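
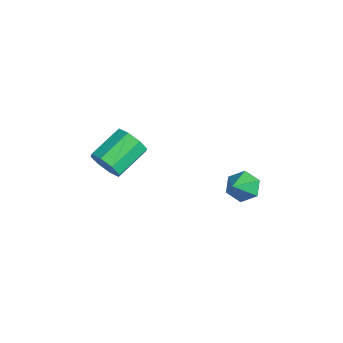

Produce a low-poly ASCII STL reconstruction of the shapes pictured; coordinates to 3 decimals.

solid 
facet normal 0.420 -0.803 -0.423
outer loop
vertex 0.608 -4.029 0.772
vertex -0.187 -4.171 0.253
vertex 0.628 -3.679 0.127
endloop
endfacet
facet normal 0.907 0.357 0.222
outer loop
vertex 0.608 -4.029 0.772
vertex 0.628 -3.679 0.127
vertex -0.218 -2.447 1.606
endloop
endfacet
facet normal 0.907 0.358 0.221
outer loop
vertex -0.218 -2.447 1.606
vertex 0.628 -3.679 0.127
vertex -0.199 -2.097 0.96
endloop
endfacet
facet normal -0.420 0.803 0.423
outer loop
vertex -0.218 -2.447 1.606
vertex -0.199 -2.097 0.96
vertex -1.013 -2.589 1.087
endloop
endfacet
facet normal 0.419 -0.803 -0.423
outer loop
vertex 0.628 -3.679 0.127
vertex -0.187 -4.171 0.253
vertex 0.17 -3.617 -0.445
endloop
endfacet
facet normal 0.660 0.590 -0.465
outer loop
vertex 0.628 -3.679 0.127
vertex 0.17 -3.617 -0.445
vertex -0.199 -2.097 0.96
endloop
endfacet
facet normal 0.660 0.590 -0.465
outer loop
vertex -0.199 -2.097 0.96
vertex 0.17 -3.617 -0.445
vertex -0.657 -2.035 0.388
endloop
endfacet
facet normal -0.419 0.803 0.423
outer loop
vertex -0.199 -2.097 0.96
vertex -0.657 -2.035 0.388
vertex -1.013 -2.589 1.087
endloop
endfacet
facet normal 0.419 -0.803 -0.423
outer loop
vertex 0.17 -3.617 -0.445
vertex -0.187 -4.171 0.253
vertex -0.497 -3.88 -0.607
endloop
endfacet
facet normal 0.026 0.476 -0.879
outer loop
vertex 0.17 -3.617 -0.445
vertex -0.497 -3.88 -0.607
vertex -0.657 -2.035 0.388
endloop
endfacet
facet normal 0.026 0.476 -0.879
outer loop
vertex -0.657 -2.035 0.388
vertex -0.497 -3.88 -0.607
vertex -1.324 -2.298 0.226
endloop
endfacet
facet normal -0.419 0.803 0.423
outer loop
vertex -0.657 -2.035 0.388
vertex -1.324 -2.298 0.226
vertex -1.013 -2.589 1.087
endloop
endfacet
facet normal 0.420 -0.803 -0.423
outer loop
vertex -0.497 -3.88 -0.607
vertex -0.187 -4.171 0.253
vertex -0.982 -4.313 -0.266
endloop
endfacet
facet normal -0.622 0.084 -0.778
outer loop
vertex -0.497 -3.88 -0.607
vertex -0.982 -4.313 -0.266
vertex -1.324 -2.298 0.226
endloop
endfacet
facet normal -0.624 0.084 -0.777
outer loop
vertex -1.324 -2.298 0.226
vertex -0.982 -4.313 -0.266
vertex -1.808 -2.731 0.568
endloop
endfacet
facet normal -0.420 0.803 0.423
outer loop
vertex -1.324 -2.298 0.226
vertex -1.808 -2.731 0.568
vertex -1.013 -2.589 1.087
endloop
endfacet
facet normal 0.420 -0.803 -0.423
outer loop
vertex -0.982 -4.313 -0.266
vertex -0.187 -4.171 0.253
vertex -1.001 -4.663 0.38
endloop
endfacet
facet normal -0.907 -0.358 -0.220
outer loop
vertex -0.982 -4.313 -0.266
vertex -1.001 -4.663 0.38
vertex -1.808 -2.731 0.568
endloop
endfacet
facet normal -0.907 -0.357 -0.222
outer loop
vertex -1.808 -2.731 0.568
vertex -1.001 -4.663 0.38
vertex -1.828 -3.081 1.213
endloop
endfacet
facet normal -0.420 0.803 0.423
outer loop
vertex -1.808 -2.731 0.568
vertex -1.828 -3.081 1.213
vertex -1.013 -2.589 1.087
endloop
endfacet
facet normal 0.419 -0.803 -0.423
outer loop
vertex -1.001 -4.663 0.38
vertex -0.187 -4.171 0.253
vertex -0.543 -4.725 0.952
endloop
endfacet
facet normal -0.660 -0.590 0.465
outer loop
vertex -1.001 -4.663 0.38
vertex -0.543 -4.725 0.952
vertex -1.828 -3.081 1.213
endloop
endfacet
facet normal -0.660 -0.590 0.465
outer loop
vertex -1.828 -3.081 1.213
vertex -0.543 -4.725 0.952
vertex -1.37 -3.143 1.785
endloop
endfacet
facet normal -0.419 0.803 0.423
outer loop
vertex -1.828 -3.081 1.213
vertex -1.37 -3.143 1.785
vertex -1.013 -2.589 1.087
endloop
endfacet
facet normal 0.419 -0.803 -0.423
outer loop
vertex -0.543 -4.725 0.952
vertex -0.187 -4.171 0.253
vertex 0.124 -4.462 1.114
endloop
endfacet
facet normal -0.026 -0.476 0.879
outer loop
vertex -0.543 -4.725 0.952
vertex 0.124 -4.462 1.114
vertex -1.37 -3.143 1.785
endloop
endfacet
facet normal -0.026 -0.476 0.879
outer loop
vertex -1.37 -3.143 1.785
vertex 0.124 -4.462 1.114
vertex -0.703 -2.88 1.947
endloop
endfacet
facet normal -0.419 0.803 0.423
outer loop
vertex -1.37 -3.143 1.785
vertex -0.703 -2.88 1.947
vertex -1.013 -2.589 1.087
endloop
endfacet
facet normal 0.420 -0.803 -0.423
outer loop
vertex 0.124 -4.462 1.114
vertex -0.187 -4.171 0.253
vertex 0.608 -4.029 0.772
endloop
endfacet
facet normal 0.624 -0.083 0.777
outer loop
vertex 0.124 -4.462 1.114
vertex 0.608 -4.029 0.772
vertex -0.703 -2.88 1.947
endloop
endfacet
facet normal 0.623 -0.085 0.778
outer loop
vertex -0.703 -2.88 1.947
vertex 0.608 -4.029 0.772
vertex -0.218 -2.447 1.606
endloop
endfacet
facet normal -0.420 0.803 0.423
outer loop
vertex -0.703 -2.88 1.947
vertex -0.218 -2.447 1.606
vertex -1.013 -2.589 1.087
endloop
endfacet
facet normal -0.598 0.471 -0.648
outer loop
vertex 1.013 2.22 -3.232
vertex 0.488 2.5 -2.544
vertex 1.189 3.011 -2.819
endloop
endfacet
facet normal 0.939 -0.030 -0.342
outer loop
vertex 1.013 2.22 -3.232
vertex 1.189 3.011 -2.819
vertex 1.732 1.52 -1.196
endloop
endfacet
facet normal -0.598 0.471 -0.649
outer loop
vertex 1.189 3.011 -2.819
vertex 0.488 2.5 -2.544
vertex 0.664 3.292 -2.131
endloop
endfacet
facet normal 0.732 0.606 0.311
outer loop
vertex 1.189 3.011 -2.819
vertex 0.664 3.292 -2.131
vertex 1.732 1.52 -1.196
endloop
endfacet
facet normal -0.598 0.471 -0.649
outer loop
vertex 0.664 3.292 -2.131
vertex 0.488 2.5 -2.544
vertex -0.037 2.781 -1.856
endloop
endfacet
facet normal 0.005 0.469 0.883
outer loop
vertex 0.664 3.292 -2.131
vertex -0.037 2.781 -1.856
vertex 1.732 1.52 -1.196
endloop
endfacet
facet normal -0.598 0.471 -0.649
outer loop
vertex -0.037 2.781 -1.856
vertex 0.488 2.5 -2.544
vertex -0.213 1.989 -2.269
endloop
endfacet
facet normal -0.515 -0.303 0.801
outer loop
vertex -0.037 2.781 -1.856
vertex -0.213 1.989 -2.269
vertex 1.732 1.52 -1.196
endloop
endfacet
facet normal -0.598 0.471 -0.648
outer loop
vertex -0.213 1.989 -2.269
vertex 0.488 2.5 -2.544
vertex 0.312 1.709 -2.957
endloop
endfacet
facet normal -0.308 -0.940 0.147
outer loop
vertex -0.213 1.989 -2.269
vertex 0.312 1.709 -2.957
vertex 1.732 1.52 -1.196
endloop
endfacet
facet normal -0.598 0.471 -0.648
outer loop
vertex 0.312 1.709 -2.957
vertex 0.488 2.5 -2.544
vertex 1.013 2.22 -3.232
endloop
endfacet
facet normal 0.419 -0.803 -0.424
outer loop
vertex 0.312 1.709 -2.957
vertex 1.013 2.22 -3.232
vertex 1.732 1.52 -1.196
endloop
endfacet

endsolid


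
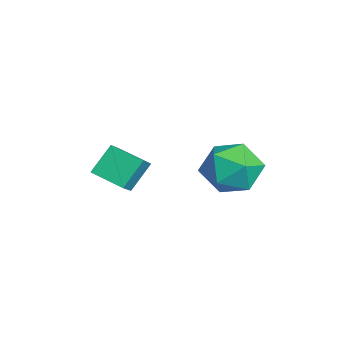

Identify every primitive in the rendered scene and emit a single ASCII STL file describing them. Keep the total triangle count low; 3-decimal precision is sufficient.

solid 
facet normal -0.342 0.813 0.472
outer loop
vertex 0.533 0.263 -0.892
vertex 1.106 0.08 -0.161
vertex 1.408 0.622 -0.876
endloop
endfacet
facet normal -0.365 0.900 -0.237
outer loop
vertex 0.533 0.263 -0.892
vertex 1.408 0.622 -0.876
vertex 1.057 0.268 -1.68
endloop
endfacet
facet normal -0.771 0.381 -0.510
outer loop
vertex 0.533 0.263 -0.892
vertex 1.057 0.268 -1.68
vertex 0.537 -0.492 -1.462
endloop
endfacet
facet normal -0.999 -0.027 0.029
outer loop
vertex 0.533 0.263 -0.892
vertex 0.537 -0.492 -1.462
vertex 0.567 -0.608 -0.524
endloop
endfacet
facet normal -0.734 0.240 0.635
outer loop
vertex 0.533 0.263 -0.892
vertex 0.567 -0.608 -0.524
vertex 1.106 0.08 -0.161
endloop
endfacet
facet normal 0.298 0.819 -0.491
outer loop
vertex 1.057 0.268 -1.68
vertex 1.408 0.622 -0.876
vertex 1.953 0.088 -1.436
endloop
endfacet
facet normal 0.335 0.677 0.655
outer loop
vertex 1.408 0.622 -0.876
vertex 1.106 0.08 -0.161
vertex 1.983 -0.028 -0.498
endloop
endfacet
facet normal -0.301 -0.250 0.920
outer loop
vertex 1.106 0.08 -0.161
vertex 0.567 -0.608 -0.524
vertex 1.463 -0.788 -0.28
endloop
endfacet
facet normal -0.730 -0.681 -0.061
outer loop
vertex 0.567 -0.608 -0.524
vertex 0.537 -0.492 -1.462
vertex 1.112 -1.142 -1.084
endloop
endfacet
facet normal -0.361 -0.021 -0.932
outer loop
vertex 0.537 -0.492 -1.462
vertex 1.057 0.268 -1.68
vertex 1.414 -0.6 -1.799
endloop
endfacet
facet normal 0.999 0.027 -0.029
outer loop
vertex 1.987 -0.783 -1.068
vertex 1.953 0.088 -1.436
vertex 1.983 -0.028 -0.498
endloop
endfacet
facet normal 0.771 -0.381 0.510
outer loop
vertex 1.987 -0.783 -1.068
vertex 1.983 -0.028 -0.498
vertex 1.463 -0.788 -0.28
endloop
endfacet
facet normal 0.365 -0.900 0.237
outer loop
vertex 1.987 -0.783 -1.068
vertex 1.463 -0.788 -0.28
vertex 1.112 -1.142 -1.084
endloop
endfacet
facet normal 0.342 -0.813 -0.472
outer loop
vertex 1.987 -0.783 -1.068
vertex 1.112 -1.142 -1.084
vertex 1.414 -0.6 -1.799
endloop
endfacet
facet normal 0.734 -0.240 -0.635
outer loop
vertex 1.987 -0.783 -1.068
vertex 1.414 -0.6 -1.799
vertex 1.953 0.088 -1.436
endloop
endfacet
facet normal 0.730 0.681 0.061
outer loop
vertex 1.983 -0.028 -0.498
vertex 1.953 0.088 -1.436
vertex 1.408 0.622 -0.876
endloop
endfacet
facet normal 0.361 0.021 0.932
outer loop
vertex 1.463 -0.788 -0.28
vertex 1.983 -0.028 -0.498
vertex 1.106 0.08 -0.161
endloop
endfacet
facet normal -0.298 -0.819 0.491
outer loop
vertex 1.112 -1.142 -1.084
vertex 1.463 -0.788 -0.28
vertex 0.567 -0.608 -0.524
endloop
endfacet
facet normal -0.335 -0.677 -0.655
outer loop
vertex 1.414 -0.6 -1.799
vertex 1.112 -1.142 -1.084
vertex 0.537 -0.492 -1.462
endloop
endfacet
facet normal 0.301 0.250 -0.920
outer loop
vertex 1.953 0.088 -1.436
vertex 1.414 -0.6 -1.799
vertex 1.057 0.268 -1.68
endloop
endfacet
facet normal -0.360 0.571 0.738
outer loop
vertex -0.403 -3.286 -0.791
vertex 0.26 -2.487 -1.086
vertex -0.965 -3.003 -1.284
endloop
endfacet
facet normal -0.613 -0.741 0.273
outer loop
vertex -0.58 -3.613 -2.074
vertex -0.403 -3.286 -0.791
vertex -0.965 -3.003 -1.284
endloop
endfacet
facet normal -0.360 0.571 0.738
outer loop
vertex -0.965 -3.003 -1.284
vertex 0.26 -2.487 -1.086
vertex -0.302 -2.203 -1.58
endloop
endfacet
facet normal -0.703 0.355 -0.616
outer loop
vertex -0.302 -2.203 -1.58
vertex -0.58 -3.613 -2.074
vertex -0.965 -3.003 -1.284
endloop
endfacet
facet normal 0.703 -0.355 0.617
outer loop
vertex -0.403 -3.286 -0.791
vertex 0.645 -3.097 -1.876
vertex 0.26 -2.487 -1.086
endloop
endfacet
facet normal -0.614 -0.740 0.273
outer loop
vertex -0.018 -3.897 -1.58
vertex -0.403 -3.286 -0.791
vertex -0.58 -3.613 -2.074
endloop
endfacet
facet normal 0.703 -0.354 0.617
outer loop
vertex -0.018 -3.897 -1.58
vertex 0.645 -3.097 -1.876
vertex -0.403 -3.286 -0.791
endloop
endfacet
facet normal 0.614 0.741 -0.273
outer loop
vertex 0.26 -2.487 -1.086
vertex 0.645 -3.097 -1.876
vertex -0.302 -2.203 -1.58
endloop
endfacet
facet normal -0.702 0.355 -0.617
outer loop
vertex 0.083 -2.814 -2.369
vertex -0.58 -3.613 -2.074
vertex -0.302 -2.203 -1.58
endloop
endfacet
facet normal 0.613 0.741 -0.274
outer loop
vertex -0.302 -2.203 -1.58
vertex 0.645 -3.097 -1.876
vertex 0.083 -2.814 -2.369
endloop
endfacet
facet normal 0.360 -0.571 -0.738
outer loop
vertex 0.083 -2.814 -2.369
vertex -0.018 -3.897 -1.58
vertex -0.58 -3.613 -2.074
endloop
endfacet
facet normal 0.360 -0.571 -0.738
outer loop
vertex 0.645 -3.097 -1.876
vertex -0.018 -3.897 -1.58
vertex 0.083 -2.814 -2.369
endloop
endfacet

endsolid


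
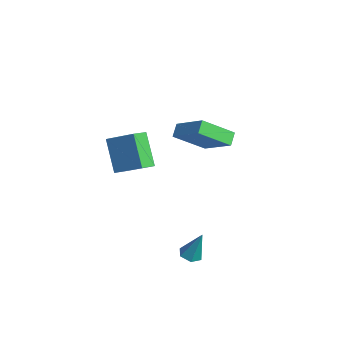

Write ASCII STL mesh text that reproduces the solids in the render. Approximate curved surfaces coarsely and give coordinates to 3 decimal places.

solid 
facet normal -0.247 -0.253 -0.935
outer loop
vertex 3.492 1.545 -3.878
vertex 3.066 1.151 -3.659
vertex 2.913 1.74 -3.778
endloop
endfacet
facet normal 0.316 0.949 -0.023
outer loop
vertex 3.492 1.545 -3.878
vertex 2.913 1.74 -3.778
vertex 3.494 1.589 -2.041
endloop
endfacet
facet normal -0.247 -0.253 -0.935
outer loop
vertex 2.913 1.74 -3.778
vertex 3.066 1.151 -3.659
vertex 2.486 1.347 -3.559
endloop
endfacet
facet normal -0.578 0.773 0.261
outer loop
vertex 2.913 1.74 -3.778
vertex 2.486 1.347 -3.559
vertex 3.494 1.589 -2.041
endloop
endfacet
facet normal -0.247 -0.254 -0.935
outer loop
vertex 2.486 1.347 -3.559
vertex 3.066 1.151 -3.659
vertex 2.64 0.758 -3.44
endloop
endfacet
facet normal -0.821 -0.101 0.561
outer loop
vertex 2.486 1.347 -3.559
vertex 2.64 0.758 -3.44
vertex 3.494 1.589 -2.041
endloop
endfacet
facet normal -0.248 -0.252 -0.935
outer loop
vertex 2.64 0.758 -3.44
vertex 3.066 1.151 -3.659
vertex 3.219 0.563 -3.541
endloop
endfacet
facet normal -0.168 -0.799 0.577
outer loop
vertex 2.64 0.758 -3.44
vertex 3.219 0.563 -3.541
vertex 3.494 1.589 -2.041
endloop
endfacet
facet normal -0.248 -0.252 -0.935
outer loop
vertex 3.219 0.563 -3.541
vertex 3.066 1.151 -3.659
vertex 3.646 0.956 -3.76
endloop
endfacet
facet normal 0.725 -0.624 0.294
outer loop
vertex 3.219 0.563 -3.541
vertex 3.646 0.956 -3.76
vertex 3.494 1.589 -2.041
endloop
endfacet
facet normal -0.248 -0.252 -0.935
outer loop
vertex 3.646 0.956 -3.76
vertex 3.066 1.151 -3.659
vertex 3.492 1.545 -3.878
endloop
endfacet
facet normal 0.968 0.252 -0.007
outer loop
vertex 3.646 0.956 -3.76
vertex 3.492 1.545 -3.878
vertex 3.494 1.589 -2.041
endloop
endfacet
facet normal -0.616 0.477 0.627
outer loop
vertex -0.571 1.765 3.301
vertex 1.073 2.47 4.382
vertex -0.499 3.421 2.112
endloop
endfacet
facet normal -0.786 -0.337 -0.517
outer loop
vertex 0.007 3.03 1.598
vertex -0.571 1.765 3.301
vertex -0.499 3.421 2.112
endloop
endfacet
facet normal -0.616 0.477 0.627
outer loop
vertex -0.499 3.421 2.112
vertex 1.073 2.47 4.382
vertex 1.145 4.126 3.193
endloop
endfacet
facet normal 0.035 0.812 -0.583
outer loop
vertex 1.145 4.126 3.193
vertex 0.007 3.03 1.598
vertex -0.499 3.421 2.112
endloop
endfacet
facet normal -0.035 -0.812 0.583
outer loop
vertex -0.571 1.765 3.301
vertex 1.579 2.079 3.868
vertex 1.073 2.47 4.382
endloop
endfacet
facet normal -0.786 -0.337 -0.517
outer loop
vertex -0.065 1.374 2.787
vertex -0.571 1.765 3.301
vertex 0.007 3.03 1.598
endloop
endfacet
facet normal -0.035 -0.812 0.583
outer loop
vertex -0.065 1.374 2.787
vertex 1.579 2.079 3.868
vertex -0.571 1.765 3.301
endloop
endfacet
facet normal 0.786 0.337 0.517
outer loop
vertex 1.073 2.47 4.382
vertex 1.579 2.079 3.868
vertex 1.145 4.126 3.193
endloop
endfacet
facet normal 0.035 0.812 -0.583
outer loop
vertex 1.651 3.735 2.679
vertex 0.007 3.03 1.598
vertex 1.145 4.126 3.193
endloop
endfacet
facet normal 0.786 0.337 0.517
outer loop
vertex 1.145 4.126 3.193
vertex 1.579 2.079 3.868
vertex 1.651 3.735 2.679
endloop
endfacet
facet normal 0.616 -0.477 -0.627
outer loop
vertex 1.651 3.735 2.679
vertex -0.065 1.374 2.787
vertex 0.007 3.03 1.598
endloop
endfacet
facet normal 0.616 -0.477 -0.627
outer loop
vertex 1.579 2.079 3.868
vertex -0.065 1.374 2.787
vertex 1.651 3.735 2.679
endloop
endfacet
facet normal -0.669 -0.555 -0.495
outer loop
vertex -4.142 -0.733 0.569
vertex -4.58 0.082 0.246
vertex -2.864 -0.732 -1.16
endloop
endfacet
facet normal 0.447 -0.832 0.330
outer loop
vertex -1.6 0.318 -0.226
vertex -4.142 -0.733 0.569
vertex -2.864 -0.732 -1.16
endloop
endfacet
facet normal -0.669 -0.555 -0.495
outer loop
vertex -2.864 -0.732 -1.16
vertex -4.58 0.082 0.246
vertex -3.302 0.083 -1.483
endloop
endfacet
facet normal 0.594 0.000 -0.804
outer loop
vertex -3.302 0.083 -1.483
vertex -1.6 0.318 -0.226
vertex -2.864 -0.732 -1.16
endloop
endfacet
facet normal -0.594 -0.000 0.804
outer loop
vertex -4.142 -0.733 0.569
vertex -3.316 1.132 1.18
vertex -4.58 0.082 0.246
endloop
endfacet
facet normal 0.447 -0.832 0.330
outer loop
vertex -2.878 0.317 1.503
vertex -4.142 -0.733 0.569
vertex -1.6 0.318 -0.226
endloop
endfacet
facet normal -0.594 -0.000 0.804
outer loop
vertex -2.878 0.317 1.503
vertex -3.316 1.132 1.18
vertex -4.142 -0.733 0.569
endloop
endfacet
facet normal -0.447 0.832 -0.330
outer loop
vertex -4.58 0.082 0.246
vertex -3.316 1.132 1.18
vertex -3.302 0.083 -1.483
endloop
endfacet
facet normal 0.594 0.000 -0.804
outer loop
vertex -2.038 1.133 -0.549
vertex -1.6 0.318 -0.226
vertex -3.302 0.083 -1.483
endloop
endfacet
facet normal -0.447 0.832 -0.330
outer loop
vertex -3.302 0.083 -1.483
vertex -3.316 1.132 1.18
vertex -2.038 1.133 -0.549
endloop
endfacet
facet normal 0.669 0.555 0.495
outer loop
vertex -2.038 1.133 -0.549
vertex -2.878 0.317 1.503
vertex -1.6 0.318 -0.226
endloop
endfacet
facet normal 0.669 0.555 0.495
outer loop
vertex -3.316 1.132 1.18
vertex -2.878 0.317 1.503
vertex -2.038 1.133 -0.549
endloop
endfacet

endsolid


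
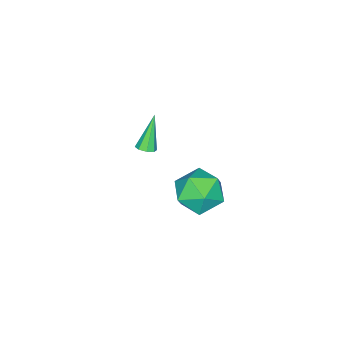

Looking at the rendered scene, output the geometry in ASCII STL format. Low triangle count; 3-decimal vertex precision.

solid 
facet normal 0.487 0.097 -0.868
outer loop
vertex 0.588 -1.744 -0.548
vertex 0.251 -2.039 -0.77
vertex 0.294 -1.547 -0.691
endloop
endfacet
facet normal 0.284 0.804 0.523
outer loop
vertex 0.588 -1.744 -0.548
vertex 0.294 -1.547 -0.691
vertex -0.671 -2.221 0.87
endloop
endfacet
facet normal 0.488 0.097 -0.868
outer loop
vertex 0.294 -1.547 -0.691
vertex 0.251 -2.039 -0.77
vertex -0.026 -1.637 -0.881
endloop
endfacet
facet normal -0.360 0.917 0.173
outer loop
vertex 0.294 -1.547 -0.691
vertex -0.026 -1.637 -0.881
vertex -0.671 -2.221 0.87
endloop
endfacet
facet normal 0.488 0.096 -0.868
outer loop
vertex -0.026 -1.637 -0.881
vertex 0.251 -2.039 -0.77
vertex -0.184 -1.963 -1.006
endloop
endfacet
facet normal -0.863 0.479 -0.158
outer loop
vertex -0.026 -1.637 -0.881
vertex -0.184 -1.963 -1.006
vertex -0.671 -2.221 0.87
endloop
endfacet
facet normal 0.487 0.095 -0.868
outer loop
vertex -0.184 -1.963 -1.006
vertex 0.251 -2.039 -0.77
vertex -0.087 -2.333 -0.992
endloop
endfacet
facet normal -0.927 -0.254 -0.276
outer loop
vertex -0.184 -1.963 -1.006
vertex -0.087 -2.333 -0.992
vertex -0.671 -2.221 0.87
endloop
endfacet
facet normal 0.486 0.097 -0.869
outer loop
vertex -0.087 -2.333 -0.992
vertex 0.251 -2.039 -0.77
vertex 0.208 -2.53 -0.849
endloop
endfacet
facet normal -0.514 -0.850 -0.110
outer loop
vertex -0.087 -2.333 -0.992
vertex 0.208 -2.53 -0.849
vertex -0.671 -2.221 0.87
endloop
endfacet
facet normal 0.488 0.097 -0.868
outer loop
vertex 0.208 -2.53 -0.849
vertex 0.251 -2.039 -0.77
vertex 0.528 -2.44 -0.659
endloop
endfacet
facet normal 0.129 -0.962 0.239
outer loop
vertex 0.208 -2.53 -0.849
vertex 0.528 -2.44 -0.659
vertex -0.671 -2.221 0.87
endloop
endfacet
facet normal 0.488 0.097 -0.867
outer loop
vertex 0.528 -2.44 -0.659
vertex 0.251 -2.039 -0.77
vertex 0.685 -2.114 -0.534
endloop
endfacet
facet normal 0.632 -0.523 0.571
outer loop
vertex 0.528 -2.44 -0.659
vertex 0.685 -2.114 -0.534
vertex -0.671 -2.221 0.87
endloop
endfacet
facet normal 0.488 0.095 -0.868
outer loop
vertex 0.685 -2.114 -0.534
vertex 0.251 -2.039 -0.77
vertex 0.588 -1.744 -0.548
endloop
endfacet
facet normal 0.696 0.208 0.688
outer loop
vertex 0.685 -2.114 -0.534
vertex 0.588 -1.744 -0.548
vertex -0.671 -2.221 0.87
endloop
endfacet
facet normal -0.932 -0.361 -0.027
outer loop
vertex 2.891 3.808 2.734
vertex 3.304 2.775 2.315
vertex 3.204 2.944 3.487
endloop
endfacet
facet normal -0.861 0.120 0.495
outer loop
vertex 2.891 3.808 2.734
vertex 3.204 2.944 3.487
vertex 3.496 4.071 3.722
endloop
endfacet
facet normal -0.648 0.735 0.201
outer loop
vertex 2.891 3.808 2.734
vertex 3.496 4.071 3.722
vertex 3.776 4.599 2.695
endloop
endfacet
facet normal -0.588 0.633 -0.503
outer loop
vertex 2.891 3.808 2.734
vertex 3.776 4.599 2.695
vertex 3.657 3.798 1.826
endloop
endfacet
facet normal -0.764 -0.044 -0.644
outer loop
vertex 2.891 3.808 2.734
vertex 3.657 3.798 1.826
vertex 3.304 2.775 2.315
endloop
endfacet
facet normal -0.344 -0.105 0.933
outer loop
vertex 3.496 4.071 3.722
vertex 3.204 2.944 3.487
vertex 4.283 3.202 3.914
endloop
endfacet
facet normal -0.459 -0.884 0.088
outer loop
vertex 3.204 2.944 3.487
vertex 3.304 2.775 2.315
vertex 4.164 2.401 3.045
endloop
endfacet
facet normal -0.187 -0.370 -0.910
outer loop
vertex 3.304 2.775 2.315
vertex 3.657 3.798 1.826
vertex 4.444 2.929 2.018
endloop
endfacet
facet normal 0.096 0.725 -0.682
outer loop
vertex 3.657 3.798 1.826
vertex 3.776 4.599 2.695
vertex 4.736 4.056 2.253
endloop
endfacet
facet normal -0.001 0.889 0.457
outer loop
vertex 3.776 4.599 2.695
vertex 3.496 4.071 3.722
vertex 4.636 4.225 3.425
endloop
endfacet
facet normal 0.588 -0.633 0.503
outer loop
vertex 5.049 3.192 3.006
vertex 4.283 3.202 3.914
vertex 4.164 2.401 3.045
endloop
endfacet
facet normal 0.648 -0.735 -0.201
outer loop
vertex 5.049 3.192 3.006
vertex 4.164 2.401 3.045
vertex 4.444 2.929 2.018
endloop
endfacet
facet normal 0.861 -0.120 -0.495
outer loop
vertex 5.049 3.192 3.006
vertex 4.444 2.929 2.018
vertex 4.736 4.056 2.253
endloop
endfacet
facet normal 0.932 0.361 0.027
outer loop
vertex 5.049 3.192 3.006
vertex 4.736 4.056 2.253
vertex 4.636 4.225 3.425
endloop
endfacet
facet normal 0.764 0.044 0.644
outer loop
vertex 5.049 3.192 3.006
vertex 4.636 4.225 3.425
vertex 4.283 3.202 3.914
endloop
endfacet
facet normal -0.096 -0.725 0.682
outer loop
vertex 4.164 2.401 3.045
vertex 4.283 3.202 3.914
vertex 3.204 2.944 3.487
endloop
endfacet
facet normal 0.001 -0.889 -0.457
outer loop
vertex 4.444 2.929 2.018
vertex 4.164 2.401 3.045
vertex 3.304 2.775 2.315
endloop
endfacet
facet normal 0.344 0.105 -0.933
outer loop
vertex 4.736 4.056 2.253
vertex 4.444 2.929 2.018
vertex 3.657 3.798 1.826
endloop
endfacet
facet normal 0.459 0.884 -0.088
outer loop
vertex 4.636 4.225 3.425
vertex 4.736 4.056 2.253
vertex 3.776 4.599 2.695
endloop
endfacet
facet normal 0.187 0.370 0.910
outer loop
vertex 4.283 3.202 3.914
vertex 4.636 4.225 3.425
vertex 3.496 4.071 3.722
endloop
endfacet

endsolid


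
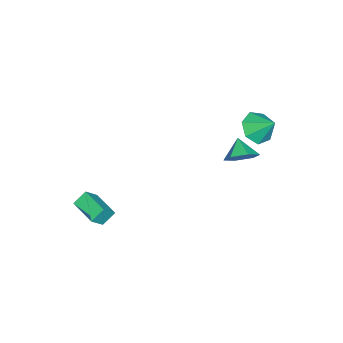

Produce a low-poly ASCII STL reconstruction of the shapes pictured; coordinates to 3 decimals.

solid 
facet normal -0.611 0.266 -0.746
outer loop
vertex 0.895 -3.338 -2.301
vertex 1.653 -2.09 -2.476
vertex 1.418 -3.735 -2.871
endloop
endfacet
facet normal -0.515 -0.849 0.118
outer loop
vertex 2.047 -4.01 -2.104
vertex 0.895 -3.338 -2.301
vertex 1.418 -3.735 -2.871
endloop
endfacet
facet normal -0.612 0.266 -0.745
outer loop
vertex 1.418 -3.735 -2.871
vertex 1.653 -2.09 -2.476
vertex 2.175 -2.488 -3.047
endloop
endfacet
facet normal 0.600 -0.457 -0.656
outer loop
vertex 2.175 -2.488 -3.047
vertex 2.047 -4.01 -2.104
vertex 1.418 -3.735 -2.871
endloop
endfacet
facet normal -0.601 0.457 0.656
outer loop
vertex 0.895 -3.338 -2.301
vertex 2.282 -2.365 -1.709
vertex 1.653 -2.09 -2.476
endloop
endfacet
facet normal -0.515 -0.848 0.120
outer loop
vertex 1.525 -3.612 -1.533
vertex 0.895 -3.338 -2.301
vertex 2.047 -4.01 -2.104
endloop
endfacet
facet normal -0.601 0.457 0.656
outer loop
vertex 1.525 -3.612 -1.533
vertex 2.282 -2.365 -1.709
vertex 0.895 -3.338 -2.301
endloop
endfacet
facet normal 0.516 0.848 -0.119
outer loop
vertex 1.653 -2.09 -2.476
vertex 2.282 -2.365 -1.709
vertex 2.175 -2.488 -3.047
endloop
endfacet
facet normal 0.601 -0.457 -0.656
outer loop
vertex 2.805 -2.762 -2.279
vertex 2.047 -4.01 -2.104
vertex 2.175 -2.488 -3.047
endloop
endfacet
facet normal 0.515 0.849 -0.119
outer loop
vertex 2.175 -2.488 -3.047
vertex 2.282 -2.365 -1.709
vertex 2.805 -2.762 -2.279
endloop
endfacet
facet normal 0.611 -0.267 0.745
outer loop
vertex 2.805 -2.762 -2.279
vertex 1.525 -3.612 -1.533
vertex 2.047 -4.01 -2.104
endloop
endfacet
facet normal 0.611 -0.266 0.746
outer loop
vertex 2.282 -2.365 -1.709
vertex 1.525 -3.612 -1.533
vertex 2.805 -2.762 -2.279
endloop
endfacet
facet normal 0.679 0.441 -0.588
outer loop
vertex -2.941 2.754 -0.417
vertex -3.25 2.307 -1.109
vertex -3.587 3.094 -0.908
endloop
endfacet
facet normal -0.397 0.422 0.815
outer loop
vertex -2.941 2.754 -0.417
vertex -3.587 3.094 -0.908
vertex -4.01 1.813 -0.451
endloop
endfacet
facet normal 0.679 0.441 -0.588
outer loop
vertex -3.587 3.094 -0.908
vertex -3.25 2.307 -1.109
vertex -3.896 2.647 -1.6
endloop
endfacet
facet normal -0.915 0.364 0.173
outer loop
vertex -3.587 3.094 -0.908
vertex -3.896 2.647 -1.6
vertex -4.01 1.813 -0.451
endloop
endfacet
facet normal 0.679 0.440 -0.588
outer loop
vertex -3.896 2.647 -1.6
vertex -3.25 2.307 -1.109
vertex -3.56 1.86 -1.801
endloop
endfacet
facet normal -0.900 -0.305 -0.311
outer loop
vertex -3.896 2.647 -1.6
vertex -3.56 1.86 -1.801
vertex -4.01 1.813 -0.451
endloop
endfacet
facet normal 0.678 0.441 -0.588
outer loop
vertex -3.56 1.86 -1.801
vertex -3.25 2.307 -1.109
vertex -2.913 1.519 -1.311
endloop
endfacet
facet normal -0.367 -0.917 -0.154
outer loop
vertex -3.56 1.86 -1.801
vertex -2.913 1.519 -1.311
vertex -4.01 1.813 -0.451
endloop
endfacet
facet normal 0.678 0.441 -0.588
outer loop
vertex -2.913 1.519 -1.311
vertex -3.25 2.307 -1.109
vertex -2.604 1.966 -0.619
endloop
endfacet
facet normal 0.152 -0.860 0.488
outer loop
vertex -2.913 1.519 -1.311
vertex -2.604 1.966 -0.619
vertex -4.01 1.813 -0.451
endloop
endfacet
facet normal 0.678 0.441 -0.588
outer loop
vertex -2.604 1.966 -0.619
vertex -3.25 2.307 -1.109
vertex -2.941 2.754 -0.417
endloop
endfacet
facet normal 0.137 -0.191 0.972
outer loop
vertex -2.604 1.966 -0.619
vertex -2.941 2.754 -0.417
vertex -4.01 1.813 -0.451
endloop
endfacet
facet normal -0.178 -0.707 -0.684
outer loop
vertex -3.384 3.053 0.073
vertex -4.108 2.74 0.585
vertex -4.107 3.394 -0.091
endloop
endfacet
facet normal 0.457 0.861 -0.223
outer loop
vertex -3.384 3.053 0.073
vertex -4.107 3.394 -0.091
vertex -3.872 3.68 1.495
endloop
endfacet
facet normal -0.179 -0.707 -0.684
outer loop
vertex -4.107 3.394 -0.091
vertex -4.108 2.74 0.585
vertex -4.831 3.243 0.254
endloop
endfacet
facet normal -0.263 0.956 -0.133
outer loop
vertex -4.107 3.394 -0.091
vertex -4.831 3.243 0.254
vertex -3.872 3.68 1.495
endloop
endfacet
facet normal -0.178 -0.706 -0.685
outer loop
vertex -4.831 3.243 0.254
vertex -4.108 2.74 0.585
vertex -5.011 2.713 0.847
endloop
endfacet
facet normal -0.713 0.616 0.334
outer loop
vertex -4.831 3.243 0.254
vertex -5.011 2.713 0.847
vertex -3.872 3.68 1.495
endloop
endfacet
facet normal -0.178 -0.706 -0.685
outer loop
vertex -5.011 2.713 0.847
vertex -4.108 2.74 0.585
vertex -4.511 2.203 1.243
endloop
endfacet
facet normal -0.554 0.099 0.827
outer loop
vertex -5.011 2.713 0.847
vertex -4.511 2.203 1.243
vertex -3.872 3.68 1.495
endloop
endfacet
facet normal -0.178 -0.706 -0.685
outer loop
vertex -4.511 2.203 1.243
vertex -4.108 2.74 0.585
vertex -3.709 2.098 1.143
endloop
endfacet
facet normal 0.094 -0.207 0.974
outer loop
vertex -4.511 2.203 1.243
vertex -3.709 2.098 1.143
vertex -3.872 3.68 1.495
endloop
endfacet
facet normal -0.179 -0.706 -0.685
outer loop
vertex -3.709 2.098 1.143
vertex -4.108 2.74 0.585
vertex -3.207 2.476 0.622
endloop
endfacet
facet normal 0.744 -0.071 0.665
outer loop
vertex -3.709 2.098 1.143
vertex -3.207 2.476 0.622
vertex -3.872 3.68 1.495
endloop
endfacet
facet normal -0.179 -0.706 -0.685
outer loop
vertex -3.207 2.476 0.622
vertex -4.108 2.74 0.585
vertex -3.384 3.053 0.073
endloop
endfacet
facet normal 0.905 0.404 0.133
outer loop
vertex -3.207 2.476 0.622
vertex -3.384 3.053 0.073
vertex -3.872 3.68 1.495
endloop
endfacet

endsolid


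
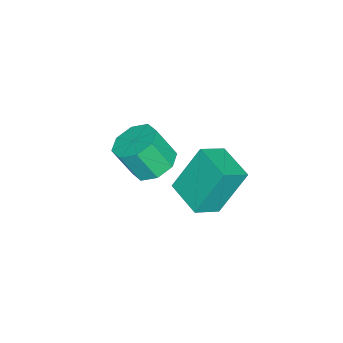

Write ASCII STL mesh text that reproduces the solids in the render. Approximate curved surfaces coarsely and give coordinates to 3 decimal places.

solid 
facet normal -0.717 0.485 -0.501
outer loop
vertex 2.188 1.818 3.073
vertex 2.971 2.834 2.936
vertex 2.785 1.156 1.578
endloop
endfacet
facet normal -0.607 -0.787 0.106
outer loop
vertex 3.509 0.666 2.084
vertex 2.188 1.818 3.073
vertex 2.785 1.156 1.578
endloop
endfacet
facet normal -0.717 0.485 -0.501
outer loop
vertex 2.785 1.156 1.578
vertex 2.971 2.834 2.936
vertex 3.568 2.172 1.441
endloop
endfacet
facet normal 0.343 -0.380 -0.859
outer loop
vertex 3.568 2.172 1.441
vertex 3.509 0.666 2.084
vertex 2.785 1.156 1.578
endloop
endfacet
facet normal -0.343 0.380 0.859
outer loop
vertex 2.188 1.818 3.073
vertex 3.695 2.344 3.442
vertex 2.971 2.834 2.936
endloop
endfacet
facet normal -0.607 -0.787 0.106
outer loop
vertex 2.912 1.328 3.579
vertex 2.188 1.818 3.073
vertex 3.509 0.666 2.084
endloop
endfacet
facet normal -0.343 0.380 0.859
outer loop
vertex 2.912 1.328 3.579
vertex 3.695 2.344 3.442
vertex 2.188 1.818 3.073
endloop
endfacet
facet normal 0.607 0.787 -0.106
outer loop
vertex 2.971 2.834 2.936
vertex 3.695 2.344 3.442
vertex 3.568 2.172 1.441
endloop
endfacet
facet normal 0.343 -0.380 -0.859
outer loop
vertex 4.292 1.682 1.947
vertex 3.509 0.666 2.084
vertex 3.568 2.172 1.441
endloop
endfacet
facet normal 0.607 0.787 -0.106
outer loop
vertex 3.568 2.172 1.441
vertex 3.695 2.344 3.442
vertex 4.292 1.682 1.947
endloop
endfacet
facet normal 0.717 -0.485 0.501
outer loop
vertex 4.292 1.682 1.947
vertex 2.912 1.328 3.579
vertex 3.509 0.666 2.084
endloop
endfacet
facet normal 0.717 -0.485 0.501
outer loop
vertex 3.695 2.344 3.442
vertex 2.912 1.328 3.579
vertex 4.292 1.682 1.947
endloop
endfacet
facet normal -0.129 0.472 -0.872
outer loop
vertex 1.645 -0.526 0.112
vertex 0.936 -0.903 0.013
vertex 1.172 -0.208 0.354
endloop
endfacet
facet normal 0.632 0.717 0.294
outer loop
vertex 1.645 -0.526 0.112
vertex 1.172 -0.208 0.354
vertex 1.814 -1.139 1.245
endloop
endfacet
facet normal 0.633 0.717 0.293
outer loop
vertex 1.814 -1.139 1.245
vertex 1.172 -0.208 0.354
vertex 1.341 -0.821 1.488
endloop
endfacet
facet normal 0.131 -0.472 0.872
outer loop
vertex 1.814 -1.139 1.245
vertex 1.341 -0.821 1.488
vertex 1.104 -1.517 1.147
endloop
endfacet
facet normal -0.130 0.472 -0.872
outer loop
vertex 1.172 -0.208 0.354
vertex 0.936 -0.903 0.013
vertex 0.56 -0.297 0.397
endloop
endfacet
facet normal -0.093 0.870 0.484
outer loop
vertex 1.172 -0.208 0.354
vertex 0.56 -0.297 0.397
vertex 1.341 -0.821 1.488
endloop
endfacet
facet normal -0.094 0.870 0.485
outer loop
vertex 1.341 -0.821 1.488
vertex 0.56 -0.297 0.397
vertex 0.729 -0.911 1.531
endloop
endfacet
facet normal 0.131 -0.472 0.872
outer loop
vertex 1.341 -0.821 1.488
vertex 0.729 -0.911 1.531
vertex 1.104 -1.517 1.147
endloop
endfacet
facet normal -0.131 0.472 -0.872
outer loop
vertex 0.56 -0.297 0.397
vertex 0.936 -0.903 0.013
vertex 0.168 -0.742 0.215
endloop
endfacet
facet normal -0.764 0.513 0.392
outer loop
vertex 0.56 -0.297 0.397
vertex 0.168 -0.742 0.215
vertex 0.729 -0.911 1.531
endloop
endfacet
facet normal -0.764 0.514 0.391
outer loop
vertex 0.729 -0.911 1.531
vertex 0.168 -0.742 0.215
vertex 0.337 -1.355 1.349
endloop
endfacet
facet normal 0.130 -0.472 0.872
outer loop
vertex 0.729 -0.911 1.531
vertex 0.337 -1.355 1.349
vertex 1.104 -1.517 1.147
endloop
endfacet
facet normal -0.131 0.471 -0.872
outer loop
vertex 0.168 -0.742 0.215
vertex 0.936 -0.903 0.013
vertex 0.226 -1.281 -0.085
endloop
endfacet
facet normal -0.987 -0.145 0.069
outer loop
vertex 0.168 -0.742 0.215
vertex 0.226 -1.281 -0.085
vertex 0.337 -1.355 1.349
endloop
endfacet
facet normal -0.987 -0.145 0.069
outer loop
vertex 0.337 -1.355 1.349
vertex 0.226 -1.281 -0.085
vertex 0.395 -1.894 1.048
endloop
endfacet
facet normal 0.130 -0.473 0.872
outer loop
vertex 0.337 -1.355 1.349
vertex 0.395 -1.894 1.048
vertex 1.104 -1.517 1.147
endloop
endfacet
facet normal -0.131 0.472 -0.872
outer loop
vertex 0.226 -1.281 -0.085
vertex 0.936 -0.903 0.013
vertex 0.699 -1.599 -0.328
endloop
endfacet
facet normal -0.633 -0.717 -0.293
outer loop
vertex 0.226 -1.281 -0.085
vertex 0.699 -1.599 -0.328
vertex 0.395 -1.894 1.048
endloop
endfacet
facet normal -0.632 -0.717 -0.293
outer loop
vertex 0.395 -1.894 1.048
vertex 0.699 -1.599 -0.328
vertex 0.868 -2.212 0.806
endloop
endfacet
facet normal 0.129 -0.472 0.872
outer loop
vertex 0.395 -1.894 1.048
vertex 0.868 -2.212 0.806
vertex 1.104 -1.517 1.147
endloop
endfacet
facet normal -0.131 0.472 -0.872
outer loop
vertex 0.699 -1.599 -0.328
vertex 0.936 -0.903 0.013
vertex 1.311 -1.509 -0.371
endloop
endfacet
facet normal 0.094 -0.870 -0.484
outer loop
vertex 0.699 -1.599 -0.328
vertex 1.311 -1.509 -0.371
vertex 0.868 -2.212 0.806
endloop
endfacet
facet normal 0.092 -0.870 -0.485
outer loop
vertex 0.868 -2.212 0.806
vertex 1.311 -1.509 -0.371
vertex 1.48 -2.123 0.763
endloop
endfacet
facet normal 0.130 -0.472 0.872
outer loop
vertex 0.868 -2.212 0.806
vertex 1.48 -2.123 0.763
vertex 1.104 -1.517 1.147
endloop
endfacet
facet normal -0.130 0.472 -0.872
outer loop
vertex 1.311 -1.509 -0.371
vertex 0.936 -0.903 0.013
vertex 1.703 -1.065 -0.189
endloop
endfacet
facet normal 0.763 -0.513 -0.392
outer loop
vertex 1.311 -1.509 -0.371
vertex 1.703 -1.065 -0.189
vertex 1.48 -2.123 0.763
endloop
endfacet
facet normal 0.764 -0.513 -0.391
outer loop
vertex 1.48 -2.123 0.763
vertex 1.703 -1.065 -0.189
vertex 1.872 -1.678 0.945
endloop
endfacet
facet normal 0.131 -0.472 0.872
outer loop
vertex 1.48 -2.123 0.763
vertex 1.872 -1.678 0.945
vertex 1.104 -1.517 1.147
endloop
endfacet
facet normal -0.130 0.473 -0.872
outer loop
vertex 1.703 -1.065 -0.189
vertex 0.936 -0.903 0.013
vertex 1.645 -0.526 0.112
endloop
endfacet
facet normal 0.987 0.145 -0.069
outer loop
vertex 1.703 -1.065 -0.189
vertex 1.645 -0.526 0.112
vertex 1.872 -1.678 0.945
endloop
endfacet
facet normal 0.987 0.145 -0.069
outer loop
vertex 1.872 -1.678 0.945
vertex 1.645 -0.526 0.112
vertex 1.814 -1.139 1.245
endloop
endfacet
facet normal 0.131 -0.471 0.872
outer loop
vertex 1.872 -1.678 0.945
vertex 1.814 -1.139 1.245
vertex 1.104 -1.517 1.147
endloop
endfacet

endsolid


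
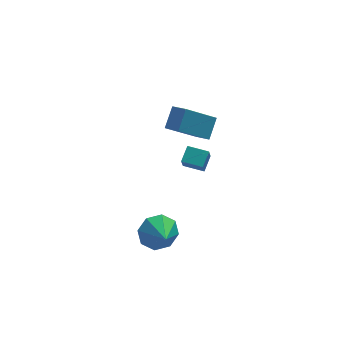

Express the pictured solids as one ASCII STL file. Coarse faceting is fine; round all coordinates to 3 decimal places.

solid 
facet normal -0.760 -0.165 0.628
outer loop
vertex -1.642 -0.384 3.389
vertex -1.198 0.33 4.114
vertex -2.092 0.274 3.017
endloop
endfacet
facet normal -0.400 -0.643 -0.653
outer loop
vertex -0.722 0.57 1.886
vertex -1.642 -0.384 3.389
vertex -2.092 0.274 3.017
endloop
endfacet
facet normal -0.761 -0.164 0.628
outer loop
vertex -2.092 0.274 3.017
vertex -1.198 0.33 4.114
vertex -1.647 0.988 3.742
endloop
endfacet
facet normal -0.511 0.748 -0.423
outer loop
vertex -1.647 0.988 3.742
vertex -0.722 0.57 1.886
vertex -2.092 0.274 3.017
endloop
endfacet
facet normal 0.511 -0.748 0.423
outer loop
vertex -1.642 -0.384 3.389
vertex 0.172 0.626 2.983
vertex -1.198 0.33 4.114
endloop
endfacet
facet normal -0.401 -0.643 -0.653
outer loop
vertex -0.273 -0.088 2.258
vertex -1.642 -0.384 3.389
vertex -0.722 0.57 1.886
endloop
endfacet
facet normal 0.511 -0.748 0.423
outer loop
vertex -0.273 -0.088 2.258
vertex 0.172 0.626 2.983
vertex -1.642 -0.384 3.389
endloop
endfacet
facet normal 0.400 0.643 0.653
outer loop
vertex -1.198 0.33 4.114
vertex 0.172 0.626 2.983
vertex -1.647 0.988 3.742
endloop
endfacet
facet normal -0.511 0.748 -0.423
outer loop
vertex -0.278 1.284 2.611
vertex -0.722 0.57 1.886
vertex -1.647 0.988 3.742
endloop
endfacet
facet normal 0.400 0.643 0.653
outer loop
vertex -1.647 0.988 3.742
vertex 0.172 0.626 2.983
vertex -0.278 1.284 2.611
endloop
endfacet
facet normal 0.761 0.164 -0.628
outer loop
vertex -0.278 1.284 2.611
vertex -0.273 -0.088 2.258
vertex -0.722 0.57 1.886
endloop
endfacet
facet normal 0.760 0.164 -0.629
outer loop
vertex 0.172 0.626 2.983
vertex -0.273 -0.088 2.258
vertex -0.278 1.284 2.611
endloop
endfacet
facet normal -0.116 0.855 -0.506
outer loop
vertex -2.286 -2.08 -2.926
vertex -2.733 -1.722 -2.219
vertex -1.862 -1.757 -2.478
endloop
endfacet
facet normal 0.717 -0.669 -0.197
outer loop
vertex -2.286 -2.08 -2.926
vertex -1.862 -1.757 -2.478
vertex -2.587 -2.798 -1.581
endloop
endfacet
facet normal -0.116 0.854 -0.507
outer loop
vertex -1.862 -1.757 -2.478
vertex -2.733 -1.722 -2.219
vertex -1.948 -1.413 -1.879
endloop
endfacet
facet normal 0.884 -0.339 0.322
outer loop
vertex -1.862 -1.757 -2.478
vertex -1.948 -1.413 -1.879
vertex -2.587 -2.798 -1.581
endloop
endfacet
facet normal -0.116 0.854 -0.507
outer loop
vertex -1.948 -1.413 -1.879
vertex -2.733 -1.722 -2.219
vertex -2.495 -1.25 -1.479
endloop
endfacet
facet normal 0.571 -0.088 0.816
outer loop
vertex -1.948 -1.413 -1.879
vertex -2.495 -1.25 -1.479
vertex -2.587 -2.798 -1.581
endloop
endfacet
facet normal -0.117 0.854 -0.507
outer loop
vertex -2.495 -1.25 -1.479
vertex -2.733 -1.722 -2.219
vertex -3.181 -1.364 -1.513
endloop
endfacet
facet normal -0.039 -0.063 0.997
outer loop
vertex -2.495 -1.25 -1.479
vertex -3.181 -1.364 -1.513
vertex -2.587 -2.798 -1.581
endloop
endfacet
facet normal -0.116 0.854 -0.507
outer loop
vertex -3.181 -1.364 -1.513
vertex -2.733 -1.722 -2.219
vertex -3.605 -1.687 -1.961
endloop
endfacet
facet normal -0.588 -0.280 0.759
outer loop
vertex -3.181 -1.364 -1.513
vertex -3.605 -1.687 -1.961
vertex -2.587 -2.798 -1.581
endloop
endfacet
facet normal -0.116 0.854 -0.507
outer loop
vertex -3.605 -1.687 -1.961
vertex -2.733 -1.722 -2.219
vertex -3.519 -2.031 -2.56
endloop
endfacet
facet normal -0.755 -0.609 0.242
outer loop
vertex -3.605 -1.687 -1.961
vertex -3.519 -2.031 -2.56
vertex -2.587 -2.798 -1.581
endloop
endfacet
facet normal -0.116 0.854 -0.507
outer loop
vertex -3.519 -2.031 -2.56
vertex -2.733 -1.722 -2.219
vertex -2.972 -2.194 -2.96
endloop
endfacet
facet normal -0.442 -0.861 -0.254
outer loop
vertex -3.519 -2.031 -2.56
vertex -2.972 -2.194 -2.96
vertex -2.587 -2.798 -1.581
endloop
endfacet
facet normal -0.117 0.854 -0.506
outer loop
vertex -2.972 -2.194 -2.96
vertex -2.733 -1.722 -2.219
vertex -2.286 -2.08 -2.926
endloop
endfacet
facet normal 0.169 -0.885 -0.435
outer loop
vertex -2.972 -2.194 -2.96
vertex -2.286 -2.08 -2.926
vertex -2.587 -2.798 -1.581
endloop
endfacet
facet normal -0.873 0.481 0.083
outer loop
vertex -1.16 1.583 -0.83
vertex -0.771 2.217 -0.418
vertex -1.013 1.979 -1.579
endloop
endfacet
facet normal -0.457 -0.746 -0.484
outer loop
vertex -0.149 1.503 -1.662
vertex -1.16 1.583 -0.83
vertex -1.013 1.979 -1.579
endloop
endfacet
facet normal -0.873 0.481 0.083
outer loop
vertex -1.013 1.979 -1.579
vertex -0.771 2.217 -0.418
vertex -0.624 2.613 -1.167
endloop
endfacet
facet normal 0.170 0.461 -0.871
outer loop
vertex -0.624 2.613 -1.167
vertex -0.149 1.503 -1.662
vertex -1.013 1.979 -1.579
endloop
endfacet
facet normal -0.170 -0.461 0.871
outer loop
vertex -1.16 1.583 -0.83
vertex 0.093 1.741 -0.501
vertex -0.771 2.217 -0.418
endloop
endfacet
facet normal -0.457 -0.746 -0.484
outer loop
vertex -0.296 1.107 -0.913
vertex -1.16 1.583 -0.83
vertex -0.149 1.503 -1.662
endloop
endfacet
facet normal -0.170 -0.461 0.871
outer loop
vertex -0.296 1.107 -0.913
vertex 0.093 1.741 -0.501
vertex -1.16 1.583 -0.83
endloop
endfacet
facet normal 0.457 0.746 0.484
outer loop
vertex -0.771 2.217 -0.418
vertex 0.093 1.741 -0.501
vertex -0.624 2.613 -1.167
endloop
endfacet
facet normal 0.170 0.461 -0.871
outer loop
vertex 0.24 2.137 -1.25
vertex -0.149 1.503 -1.662
vertex -0.624 2.613 -1.167
endloop
endfacet
facet normal 0.457 0.746 0.484
outer loop
vertex -0.624 2.613 -1.167
vertex 0.093 1.741 -0.501
vertex 0.24 2.137 -1.25
endloop
endfacet
facet normal 0.873 -0.481 -0.083
outer loop
vertex 0.24 2.137 -1.25
vertex -0.296 1.107 -0.913
vertex -0.149 1.503 -1.662
endloop
endfacet
facet normal 0.873 -0.481 -0.083
outer loop
vertex 0.093 1.741 -0.501
vertex -0.296 1.107 -0.913
vertex 0.24 2.137 -1.25
endloop
endfacet

endsolid


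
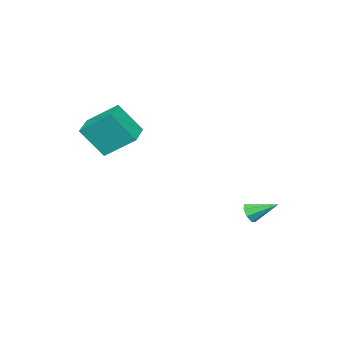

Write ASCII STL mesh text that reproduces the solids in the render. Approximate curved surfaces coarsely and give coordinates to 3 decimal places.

solid 
facet normal 0.254 -0.855 -0.452
outer loop
vertex -2.904 1.422 -3.534
vertex -3.354 1.502 -3.938
vertex -2.766 1.662 -3.91
endloop
endfacet
facet normal 0.777 0.361 0.516
outer loop
vertex -2.904 1.422 -3.534
vertex -2.766 1.662 -3.91
vertex -3.746 2.818 -3.242
endloop
endfacet
facet normal 0.254 -0.855 -0.451
outer loop
vertex -2.766 1.662 -3.91
vertex -3.354 1.502 -3.938
vertex -2.972 1.808 -4.303
endloop
endfacet
facet normal 0.720 0.682 -0.124
outer loop
vertex -2.766 1.662 -3.91
vertex -2.972 1.808 -4.303
vertex -3.746 2.818 -3.242
endloop
endfacet
facet normal 0.253 -0.855 -0.452
outer loop
vertex -2.972 1.808 -4.303
vertex -3.354 1.502 -3.938
vertex -3.402 1.775 -4.481
endloop
endfacet
facet normal 0.189 0.776 -0.601
outer loop
vertex -2.972 1.808 -4.303
vertex -3.402 1.775 -4.481
vertex -3.746 2.818 -3.242
endloop
endfacet
facet normal 0.256 -0.854 -0.452
outer loop
vertex -3.402 1.775 -4.481
vertex -3.354 1.502 -3.938
vertex -3.804 1.581 -4.342
endloop
endfacet
facet normal -0.503 0.587 -0.634
outer loop
vertex -3.402 1.775 -4.481
vertex -3.804 1.581 -4.342
vertex -3.746 2.818 -3.242
endloop
endfacet
facet normal 0.256 -0.855 -0.452
outer loop
vertex -3.804 1.581 -4.342
vertex -3.354 1.502 -3.938
vertex -3.942 1.341 -3.966
endloop
endfacet
facet normal -0.952 0.227 -0.205
outer loop
vertex -3.804 1.581 -4.342
vertex -3.942 1.341 -3.966
vertex -3.746 2.818 -3.242
endloop
endfacet
facet normal 0.255 -0.854 -0.453
outer loop
vertex -3.942 1.341 -3.966
vertex -3.354 1.502 -3.938
vertex -3.735 1.195 -3.574
endloop
endfacet
facet normal -0.894 -0.095 0.437
outer loop
vertex -3.942 1.341 -3.966
vertex -3.735 1.195 -3.574
vertex -3.746 2.818 -3.242
endloop
endfacet
facet normal 0.256 -0.854 -0.453
outer loop
vertex -3.735 1.195 -3.574
vertex -3.354 1.502 -3.938
vertex -3.305 1.229 -3.395
endloop
endfacet
facet normal -0.365 -0.189 0.912
outer loop
vertex -3.735 1.195 -3.574
vertex -3.305 1.229 -3.395
vertex -3.746 2.818 -3.242
endloop
endfacet
facet normal 0.254 -0.855 -0.453
outer loop
vertex -3.305 1.229 -3.395
vertex -3.354 1.502 -3.938
vertex -2.904 1.422 -3.534
endloop
endfacet
facet normal 0.328 -0.000 0.945
outer loop
vertex -3.305 1.229 -3.395
vertex -2.904 1.422 -3.534
vertex -3.746 2.818 -3.242
endloop
endfacet
facet normal -0.936 -0.339 0.091
outer loop
vertex 0.672 -5.008 2.158
vertex 0.249 -3.541 3.271
vertex 0.153 -3.988 0.616
endloop
endfacet
facet normal 0.224 -0.777 -0.589
outer loop
vertex 1.671 -3.439 0.469
vertex 0.672 -5.008 2.158
vertex 0.153 -3.988 0.616
endloop
endfacet
facet normal -0.937 -0.338 0.091
outer loop
vertex 0.153 -3.988 0.616
vertex 0.249 -3.541 3.271
vertex -0.269 -2.52 1.73
endloop
endfacet
facet normal -0.270 0.532 -0.803
outer loop
vertex -0.269 -2.52 1.73
vertex 1.671 -3.439 0.469
vertex 0.153 -3.988 0.616
endloop
endfacet
facet normal 0.270 -0.531 0.803
outer loop
vertex 0.672 -5.008 2.158
vertex 1.767 -2.992 3.124
vertex 0.249 -3.541 3.271
endloop
endfacet
facet normal 0.223 -0.776 -0.589
outer loop
vertex 2.189 -4.46 2.01
vertex 0.672 -5.008 2.158
vertex 1.671 -3.439 0.469
endloop
endfacet
facet normal 0.270 -0.531 0.803
outer loop
vertex 2.189 -4.46 2.01
vertex 1.767 -2.992 3.124
vertex 0.672 -5.008 2.158
endloop
endfacet
facet normal -0.224 0.776 0.589
outer loop
vertex 0.249 -3.541 3.271
vertex 1.767 -2.992 3.124
vertex -0.269 -2.52 1.73
endloop
endfacet
facet normal -0.270 0.531 -0.803
outer loop
vertex 1.248 -1.972 1.582
vertex 1.671 -3.439 0.469
vertex -0.269 -2.52 1.73
endloop
endfacet
facet normal -0.223 0.777 0.589
outer loop
vertex -0.269 -2.52 1.73
vertex 1.767 -2.992 3.124
vertex 1.248 -1.972 1.582
endloop
endfacet
facet normal 0.937 0.339 -0.090
outer loop
vertex 1.248 -1.972 1.582
vertex 2.189 -4.46 2.01
vertex 1.671 -3.439 0.469
endloop
endfacet
facet normal 0.937 0.339 -0.091
outer loop
vertex 1.767 -2.992 3.124
vertex 2.189 -4.46 2.01
vertex 1.248 -1.972 1.582
endloop
endfacet

endsolid


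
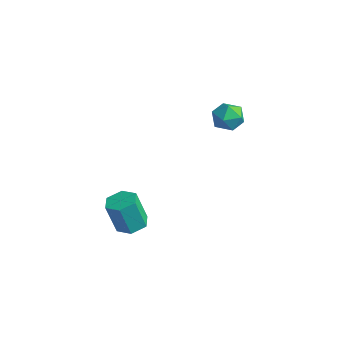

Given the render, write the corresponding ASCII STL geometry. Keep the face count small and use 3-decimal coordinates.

solid 
facet normal -0.940 0.336 -0.056
outer loop
vertex 0.919 3.576 -0.668
vertex 0.645 2.804 -0.694
vertex 0.737 3.182 0.028
endloop
endfacet
facet normal -0.530 0.790 0.308
outer loop
vertex 0.919 3.576 -0.668
vertex 0.737 3.182 0.028
vertex 1.409 3.65 -0.015
endloop
endfacet
facet normal 0.006 0.993 -0.117
outer loop
vertex 0.919 3.576 -0.668
vertex 1.409 3.65 -0.015
vertex 1.733 3.56 -0.763
endloop
endfacet
facet normal -0.074 0.664 -0.744
outer loop
vertex 0.919 3.576 -0.668
vertex 1.733 3.56 -0.763
vertex 1.261 3.037 -1.183
endloop
endfacet
facet normal -0.659 0.258 -0.707
outer loop
vertex 0.919 3.576 -0.668
vertex 1.261 3.037 -1.183
vertex 0.645 2.804 -0.694
endloop
endfacet
facet normal -0.250 0.439 0.863
outer loop
vertex 1.409 3.65 -0.015
vertex 0.737 3.182 0.028
vertex 1.439 2.923 0.363
endloop
endfacet
facet normal -0.915 -0.299 0.273
outer loop
vertex 0.737 3.182 0.028
vertex 0.645 2.804 -0.694
vertex 0.967 2.4 -0.057
endloop
endfacet
facet normal -0.459 -0.425 -0.780
outer loop
vertex 0.645 2.804 -0.694
vertex 1.261 3.037 -1.183
vertex 1.291 2.31 -0.805
endloop
endfacet
facet normal 0.488 0.235 -0.841
outer loop
vertex 1.261 3.037 -1.183
vertex 1.733 3.56 -0.763
vertex 1.963 2.778 -0.848
endloop
endfacet
facet normal 0.617 0.767 0.175
outer loop
vertex 1.733 3.56 -0.763
vertex 1.409 3.65 -0.015
vertex 2.055 3.156 -0.126
endloop
endfacet
facet normal 0.074 -0.664 0.744
outer loop
vertex 1.781 2.384 -0.152
vertex 1.439 2.923 0.363
vertex 0.967 2.4 -0.057
endloop
endfacet
facet normal -0.006 -0.993 0.117
outer loop
vertex 1.781 2.384 -0.152
vertex 0.967 2.4 -0.057
vertex 1.291 2.31 -0.805
endloop
endfacet
facet normal 0.530 -0.790 -0.308
outer loop
vertex 1.781 2.384 -0.152
vertex 1.291 2.31 -0.805
vertex 1.963 2.778 -0.848
endloop
endfacet
facet normal 0.940 -0.336 0.056
outer loop
vertex 1.781 2.384 -0.152
vertex 1.963 2.778 -0.848
vertex 2.055 3.156 -0.126
endloop
endfacet
facet normal 0.659 -0.258 0.707
outer loop
vertex 1.781 2.384 -0.152
vertex 2.055 3.156 -0.126
vertex 1.439 2.923 0.363
endloop
endfacet
facet normal -0.488 -0.235 0.841
outer loop
vertex 0.967 2.4 -0.057
vertex 1.439 2.923 0.363
vertex 0.737 3.182 0.028
endloop
endfacet
facet normal -0.617 -0.767 -0.175
outer loop
vertex 1.291 2.31 -0.805
vertex 0.967 2.4 -0.057
vertex 0.645 2.804 -0.694
endloop
endfacet
facet normal 0.250 -0.439 -0.863
outer loop
vertex 1.963 2.778 -0.848
vertex 1.291 2.31 -0.805
vertex 1.261 3.037 -1.183
endloop
endfacet
facet normal 0.915 0.299 -0.273
outer loop
vertex 2.055 3.156 -0.126
vertex 1.963 2.778 -0.848
vertex 1.733 3.56 -0.763
endloop
endfacet
facet normal 0.459 0.425 0.780
outer loop
vertex 1.439 2.923 0.363
vertex 2.055 3.156 -0.126
vertex 1.409 3.65 -0.015
endloop
endfacet
facet normal 0.135 0.248 -0.959
outer loop
vertex 2.33 -2.819 -4.803
vertex 1.741 -2.356 -4.766
vertex 2.428 -2.103 -4.604
endloop
endfacet
facet normal 0.982 -0.161 0.097
outer loop
vertex 2.33 -2.819 -4.803
vertex 2.428 -2.103 -4.604
vertex 2.108 -3.227 -3.23
endloop
endfacet
facet normal 0.982 -0.161 0.097
outer loop
vertex 2.108 -3.227 -3.23
vertex 2.428 -2.103 -4.604
vertex 2.206 -2.51 -3.031
endloop
endfacet
facet normal -0.136 -0.248 0.959
outer loop
vertex 2.108 -3.227 -3.23
vertex 2.206 -2.51 -3.031
vertex 1.519 -2.764 -3.194
endloop
endfacet
facet normal 0.135 0.248 -0.959
outer loop
vertex 2.428 -2.103 -4.604
vertex 1.741 -2.356 -4.766
vertex 1.839 -1.64 -4.567
endloop
endfacet
facet normal 0.604 0.747 0.278
outer loop
vertex 2.428 -2.103 -4.604
vertex 1.839 -1.64 -4.567
vertex 2.206 -2.51 -3.031
endloop
endfacet
facet normal 0.603 0.747 0.279
outer loop
vertex 2.206 -2.51 -3.031
vertex 1.839 -1.64 -4.567
vertex 1.617 -2.048 -2.994
endloop
endfacet
facet normal -0.135 -0.249 0.959
outer loop
vertex 2.206 -2.51 -3.031
vertex 1.617 -2.048 -2.994
vertex 1.519 -2.764 -3.194
endloop
endfacet
facet normal 0.136 0.248 -0.959
outer loop
vertex 1.839 -1.64 -4.567
vertex 1.741 -2.356 -4.766
vertex 1.152 -1.893 -4.73
endloop
endfacet
facet normal -0.378 0.908 0.182
outer loop
vertex 1.839 -1.64 -4.567
vertex 1.152 -1.893 -4.73
vertex 1.617 -2.048 -2.994
endloop
endfacet
facet normal -0.378 0.908 0.182
outer loop
vertex 1.617 -2.048 -2.994
vertex 1.152 -1.893 -4.73
vertex 0.93 -2.301 -3.157
endloop
endfacet
facet normal -0.136 -0.249 0.959
outer loop
vertex 1.617 -2.048 -2.994
vertex 0.93 -2.301 -3.157
vertex 1.519 -2.764 -3.194
endloop
endfacet
facet normal 0.136 0.248 -0.959
outer loop
vertex 1.152 -1.893 -4.73
vertex 1.741 -2.356 -4.766
vertex 1.054 -2.61 -4.929
endloop
endfacet
facet normal -0.982 0.161 -0.097
outer loop
vertex 1.152 -1.893 -4.73
vertex 1.054 -2.61 -4.929
vertex 0.93 -2.301 -3.157
endloop
endfacet
facet normal -0.982 0.161 -0.097
outer loop
vertex 0.93 -2.301 -3.157
vertex 1.054 -2.61 -4.929
vertex 0.832 -3.017 -3.356
endloop
endfacet
facet normal -0.135 -0.248 0.959
outer loop
vertex 0.93 -2.301 -3.157
vertex 0.832 -3.017 -3.356
vertex 1.519 -2.764 -3.194
endloop
endfacet
facet normal 0.135 0.249 -0.959
outer loop
vertex 1.054 -2.61 -4.929
vertex 1.741 -2.356 -4.766
vertex 1.643 -3.072 -4.966
endloop
endfacet
facet normal -0.604 -0.747 -0.278
outer loop
vertex 1.054 -2.61 -4.929
vertex 1.643 -3.072 -4.966
vertex 0.832 -3.017 -3.356
endloop
endfacet
facet normal -0.604 -0.746 -0.279
outer loop
vertex 0.832 -3.017 -3.356
vertex 1.643 -3.072 -4.966
vertex 1.421 -3.48 -3.393
endloop
endfacet
facet normal -0.135 -0.248 0.959
outer loop
vertex 0.832 -3.017 -3.356
vertex 1.421 -3.48 -3.393
vertex 1.519 -2.764 -3.194
endloop
endfacet
facet normal 0.136 0.249 -0.959
outer loop
vertex 1.643 -3.072 -4.966
vertex 1.741 -2.356 -4.766
vertex 2.33 -2.819 -4.803
endloop
endfacet
facet normal 0.378 -0.908 -0.182
outer loop
vertex 1.643 -3.072 -4.966
vertex 2.33 -2.819 -4.803
vertex 1.421 -3.48 -3.393
endloop
endfacet
facet normal 0.378 -0.908 -0.182
outer loop
vertex 1.421 -3.48 -3.393
vertex 2.33 -2.819 -4.803
vertex 2.108 -3.227 -3.23
endloop
endfacet
facet normal -0.136 -0.248 0.959
outer loop
vertex 1.421 -3.48 -3.393
vertex 2.108 -3.227 -3.23
vertex 1.519 -2.764 -3.194
endloop
endfacet

endsolid


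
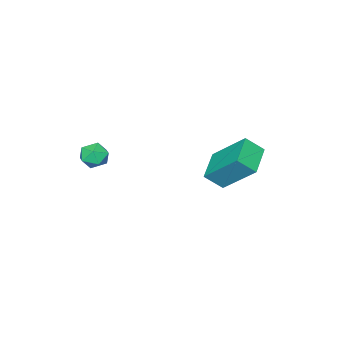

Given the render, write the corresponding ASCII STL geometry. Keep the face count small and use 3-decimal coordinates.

solid 
facet normal -0.135 0.491 0.861
outer loop
vertex 2.755 -2.343 -1.924
vertex 2.747 -2.901 -1.607
vertex 3.301 -2.591 -1.697
endloop
endfacet
facet normal 0.238 0.887 0.397
outer loop
vertex 2.755 -2.343 -1.924
vertex 3.301 -2.591 -1.697
vertex 3.288 -2.326 -2.281
endloop
endfacet
facet normal -0.159 0.969 -0.191
outer loop
vertex 2.755 -2.343 -1.924
vertex 3.288 -2.326 -2.281
vertex 2.725 -2.472 -2.552
endloop
endfacet
facet normal -0.777 0.623 -0.091
outer loop
vertex 2.755 -2.343 -1.924
vertex 2.725 -2.472 -2.552
vertex 2.391 -2.828 -2.135
endloop
endfacet
facet normal -0.761 0.328 0.559
outer loop
vertex 2.755 -2.343 -1.924
vertex 2.391 -2.828 -2.135
vertex 2.747 -2.901 -1.607
endloop
endfacet
facet normal 0.824 0.523 0.219
outer loop
vertex 3.288 -2.326 -2.281
vertex 3.301 -2.591 -1.697
vertex 3.609 -2.872 -2.185
endloop
endfacet
facet normal 0.223 -0.117 0.968
outer loop
vertex 3.301 -2.591 -1.697
vertex 2.747 -2.901 -1.607
vertex 3.275 -3.228 -1.768
endloop
endfacet
facet normal -0.790 -0.380 0.480
outer loop
vertex 2.747 -2.901 -1.607
vertex 2.391 -2.828 -2.135
vertex 2.712 -3.374 -2.039
endloop
endfacet
facet normal -0.816 0.097 -0.571
outer loop
vertex 2.391 -2.828 -2.135
vertex 2.725 -2.472 -2.552
vertex 2.699 -3.109 -2.623
endloop
endfacet
facet normal 0.183 0.656 -0.733
outer loop
vertex 2.725 -2.472 -2.552
vertex 3.288 -2.326 -2.281
vertex 3.253 -2.799 -2.713
endloop
endfacet
facet normal 0.777 -0.623 0.091
outer loop
vertex 3.245 -3.357 -2.396
vertex 3.609 -2.872 -2.185
vertex 3.275 -3.228 -1.768
endloop
endfacet
facet normal 0.159 -0.969 0.191
outer loop
vertex 3.245 -3.357 -2.396
vertex 3.275 -3.228 -1.768
vertex 2.712 -3.374 -2.039
endloop
endfacet
facet normal -0.238 -0.887 -0.397
outer loop
vertex 3.245 -3.357 -2.396
vertex 2.712 -3.374 -2.039
vertex 2.699 -3.109 -2.623
endloop
endfacet
facet normal 0.135 -0.491 -0.861
outer loop
vertex 3.245 -3.357 -2.396
vertex 2.699 -3.109 -2.623
vertex 3.253 -2.799 -2.713
endloop
endfacet
facet normal 0.761 -0.328 -0.559
outer loop
vertex 3.245 -3.357 -2.396
vertex 3.253 -2.799 -2.713
vertex 3.609 -2.872 -2.185
endloop
endfacet
facet normal 0.816 -0.097 0.571
outer loop
vertex 3.275 -3.228 -1.768
vertex 3.609 -2.872 -2.185
vertex 3.301 -2.591 -1.697
endloop
endfacet
facet normal -0.183 -0.656 0.733
outer loop
vertex 2.712 -3.374 -2.039
vertex 3.275 -3.228 -1.768
vertex 2.747 -2.901 -1.607
endloop
endfacet
facet normal -0.824 -0.523 -0.219
outer loop
vertex 2.699 -3.109 -2.623
vertex 2.712 -3.374 -2.039
vertex 2.391 -2.828 -2.135
endloop
endfacet
facet normal -0.223 0.117 -0.968
outer loop
vertex 3.253 -2.799 -2.713
vertex 2.699 -3.109 -2.623
vertex 2.725 -2.472 -2.552
endloop
endfacet
facet normal 0.790 0.380 -0.480
outer loop
vertex 3.609 -2.872 -2.185
vertex 3.253 -2.799 -2.713
vertex 3.288 -2.326 -2.281
endloop
endfacet
facet normal -0.519 0.551 -0.653
outer loop
vertex -2.665 0.578 -2.984
vertex -1.473 1.204 -3.403
vertex -2.41 -0.849 -4.391
endloop
endfacet
facet normal -0.846 -0.444 0.297
outer loop
vertex -1.907 -1.384 -3.757
vertex -2.665 0.578 -2.984
vertex -2.41 -0.849 -4.391
endloop
endfacet
facet normal -0.519 0.551 -0.653
outer loop
vertex -2.41 -0.849 -4.391
vertex -1.473 1.204 -3.403
vertex -1.218 -0.223 -4.81
endloop
endfacet
facet normal 0.126 -0.707 -0.696
outer loop
vertex -1.218 -0.223 -4.81
vertex -1.907 -1.384 -3.757
vertex -2.41 -0.849 -4.391
endloop
endfacet
facet normal -0.126 0.707 0.696
outer loop
vertex -2.665 0.578 -2.984
vertex -0.97 0.669 -2.769
vertex -1.473 1.204 -3.403
endloop
endfacet
facet normal -0.846 -0.444 0.297
outer loop
vertex -2.162 0.043 -2.35
vertex -2.665 0.578 -2.984
vertex -1.907 -1.384 -3.757
endloop
endfacet
facet normal -0.126 0.707 0.696
outer loop
vertex -2.162 0.043 -2.35
vertex -0.97 0.669 -2.769
vertex -2.665 0.578 -2.984
endloop
endfacet
facet normal 0.846 0.444 -0.297
outer loop
vertex -1.473 1.204 -3.403
vertex -0.97 0.669 -2.769
vertex -1.218 -0.223 -4.81
endloop
endfacet
facet normal 0.126 -0.707 -0.696
outer loop
vertex -0.715 -0.758 -4.176
vertex -1.907 -1.384 -3.757
vertex -1.218 -0.223 -4.81
endloop
endfacet
facet normal 0.846 0.444 -0.297
outer loop
vertex -1.218 -0.223 -4.81
vertex -0.97 0.669 -2.769
vertex -0.715 -0.758 -4.176
endloop
endfacet
facet normal 0.519 -0.551 0.653
outer loop
vertex -0.715 -0.758 -4.176
vertex -2.162 0.043 -2.35
vertex -1.907 -1.384 -3.757
endloop
endfacet
facet normal 0.519 -0.551 0.653
outer loop
vertex -0.97 0.669 -2.769
vertex -2.162 0.043 -2.35
vertex -0.715 -0.758 -4.176
endloop
endfacet

endsolid


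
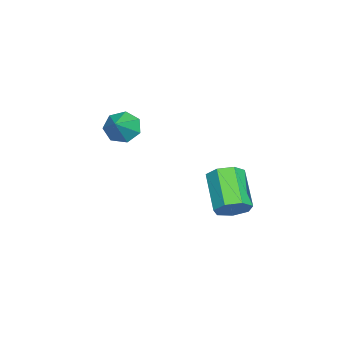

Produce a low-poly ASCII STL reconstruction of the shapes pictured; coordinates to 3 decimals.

solid 
facet normal -0.812 -0.015 -0.583
outer loop
vertex -0.137 -1.994 2.253
vertex -0.589 -2.351 2.892
vertex -0.477 -1.517 2.715
endloop
endfacet
facet normal 0.711 0.680 -0.179
outer loop
vertex -0.137 -1.994 2.253
vertex -0.477 -1.517 2.715
vertex 0.549 -2.329 3.708
endloop
endfacet
facet normal -0.812 -0.015 -0.584
outer loop
vertex -0.477 -1.517 2.715
vertex -0.589 -2.351 2.892
vertex -0.902 -1.668 3.31
endloop
endfacet
facet normal 0.279 0.864 0.419
outer loop
vertex -0.477 -1.517 2.715
vertex -0.902 -1.668 3.31
vertex 0.549 -2.329 3.708
endloop
endfacet
facet normal -0.812 -0.016 -0.583
outer loop
vertex -0.902 -1.668 3.31
vertex -0.589 -2.351 2.892
vertex -1.09 -2.333 3.59
endloop
endfacet
facet normal -0.067 0.403 0.913
outer loop
vertex -0.902 -1.668 3.31
vertex -1.09 -2.333 3.59
vertex 0.549 -2.329 3.708
endloop
endfacet
facet normal -0.812 -0.015 -0.583
outer loop
vertex -1.09 -2.333 3.59
vertex -0.589 -2.351 2.892
vertex -0.901 -3.012 3.344
endloop
endfacet
facet normal -0.066 -0.356 0.932
outer loop
vertex -1.09 -2.333 3.59
vertex -0.901 -3.012 3.344
vertex 0.549 -2.329 3.708
endloop
endfacet
facet normal -0.812 -0.016 -0.584
outer loop
vertex -0.901 -3.012 3.344
vertex -0.589 -2.351 2.892
vertex -0.476 -3.193 2.758
endloop
endfacet
facet normal 0.280 -0.841 0.463
outer loop
vertex -0.901 -3.012 3.344
vertex -0.476 -3.193 2.758
vertex 0.549 -2.329 3.708
endloop
endfacet
facet normal -0.812 -0.016 -0.583
outer loop
vertex -0.476 -3.193 2.758
vertex -0.589 -2.351 2.892
vertex -0.136 -2.74 2.272
endloop
endfacet
facet normal 0.712 -0.688 -0.143
outer loop
vertex -0.476 -3.193 2.758
vertex -0.136 -2.74 2.272
vertex 0.549 -2.329 3.708
endloop
endfacet
facet normal -0.812 -0.016 -0.583
outer loop
vertex -0.136 -2.74 2.272
vertex -0.589 -2.351 2.892
vertex -0.137 -1.994 2.253
endloop
endfacet
facet normal 0.904 -0.010 -0.428
outer loop
vertex -0.136 -2.74 2.272
vertex -0.137 -1.994 2.253
vertex 0.549 -2.329 3.708
endloop
endfacet
facet normal 0.733 0.349 -0.583
outer loop
vertex 2.175 2.841 0.507
vertex 1.602 3.067 -0.078
vertex 1.903 3.523 0.573
endloop
endfacet
facet normal 0.571 0.150 0.807
outer loop
vertex 2.175 2.841 0.507
vertex 1.903 3.523 0.573
vertex 0.671 2.127 1.704
endloop
endfacet
facet normal 0.571 0.150 0.807
outer loop
vertex 0.671 2.127 1.704
vertex 1.903 3.523 0.573
vertex 0.399 2.81 1.769
endloop
endfacet
facet normal -0.734 -0.348 0.583
outer loop
vertex 0.671 2.127 1.704
vertex 0.399 2.81 1.769
vertex 0.098 2.353 1.118
endloop
endfacet
facet normal 0.734 0.348 -0.583
outer loop
vertex 1.903 3.523 0.573
vertex 1.602 3.067 -0.078
vertex 1.405 3.862 0.148
endloop
endfacet
facet normal 0.068 0.817 0.572
outer loop
vertex 1.903 3.523 0.573
vertex 1.405 3.862 0.148
vertex 0.399 2.81 1.769
endloop
endfacet
facet normal 0.067 0.818 0.572
outer loop
vertex 0.399 2.81 1.769
vertex 1.405 3.862 0.148
vertex -0.1 3.148 1.344
endloop
endfacet
facet normal -0.733 -0.349 0.584
outer loop
vertex 0.399 2.81 1.769
vertex -0.1 3.148 1.344
vertex 0.098 2.353 1.118
endloop
endfacet
facet normal 0.734 0.348 -0.584
outer loop
vertex 1.405 3.862 0.148
vertex 1.602 3.067 -0.078
vertex 1.055 3.602 -0.447
endloop
endfacet
facet normal -0.486 0.869 -0.093
outer loop
vertex 1.405 3.862 0.148
vertex 1.055 3.602 -0.447
vertex -0.1 3.148 1.344
endloop
endfacet
facet normal -0.486 0.869 -0.093
outer loop
vertex -0.1 3.148 1.344
vertex 1.055 3.602 -0.447
vertex -0.45 2.889 0.749
endloop
endfacet
facet normal -0.734 -0.349 0.583
outer loop
vertex -0.1 3.148 1.344
vertex -0.45 2.889 0.749
vertex 0.098 2.353 1.118
endloop
endfacet
facet normal 0.734 0.348 -0.584
outer loop
vertex 1.055 3.602 -0.447
vertex 1.602 3.067 -0.078
vertex 1.117 2.939 -0.764
endloop
endfacet
facet normal -0.674 0.266 -0.689
outer loop
vertex 1.055 3.602 -0.447
vertex 1.117 2.939 -0.764
vertex -0.45 2.889 0.749
endloop
endfacet
facet normal -0.674 0.266 -0.689
outer loop
vertex -0.45 2.889 0.749
vertex 1.117 2.939 -0.764
vertex -0.387 2.226 0.432
endloop
endfacet
facet normal -0.734 -0.349 0.583
outer loop
vertex -0.45 2.889 0.749
vertex -0.387 2.226 0.432
vertex 0.098 2.353 1.118
endloop
endfacet
facet normal 0.733 0.349 -0.584
outer loop
vertex 1.117 2.939 -0.764
vertex 1.602 3.067 -0.078
vertex 1.545 2.372 -0.565
endloop
endfacet
facet normal -0.355 -0.536 -0.766
outer loop
vertex 1.117 2.939 -0.764
vertex 1.545 2.372 -0.565
vertex -0.387 2.226 0.432
endloop
endfacet
facet normal -0.354 -0.537 -0.766
outer loop
vertex -0.387 2.226 0.432
vertex 1.545 2.372 -0.565
vertex 0.04 1.659 0.632
endloop
endfacet
facet normal -0.734 -0.347 0.583
outer loop
vertex -0.387 2.226 0.432
vertex 0.04 1.659 0.632
vertex 0.098 2.353 1.118
endloop
endfacet
facet normal 0.734 0.348 -0.583
outer loop
vertex 1.545 2.372 -0.565
vertex 1.602 3.067 -0.078
vertex 2.015 2.328 0.001
endloop
endfacet
facet normal 0.232 -0.936 -0.266
outer loop
vertex 1.545 2.372 -0.565
vertex 2.015 2.328 0.001
vertex 0.04 1.659 0.632
endloop
endfacet
facet normal 0.232 -0.936 -0.266
outer loop
vertex 0.04 1.659 0.632
vertex 2.015 2.328 0.001
vertex 0.511 1.615 1.198
endloop
endfacet
facet normal -0.734 -0.347 0.584
outer loop
vertex 0.04 1.659 0.632
vertex 0.511 1.615 1.198
vertex 0.098 2.353 1.118
endloop
endfacet
facet normal 0.733 0.347 -0.584
outer loop
vertex 2.015 2.328 0.001
vertex 1.602 3.067 -0.078
vertex 2.175 2.841 0.507
endloop
endfacet
facet normal 0.644 -0.629 0.434
outer loop
vertex 2.015 2.328 0.001
vertex 2.175 2.841 0.507
vertex 0.511 1.615 1.198
endloop
endfacet
facet normal 0.644 -0.630 0.434
outer loop
vertex 0.511 1.615 1.198
vertex 2.175 2.841 0.507
vertex 0.671 2.127 1.704
endloop
endfacet
facet normal -0.734 -0.347 0.584
outer loop
vertex 0.511 1.615 1.198
vertex 0.671 2.127 1.704
vertex 0.098 2.353 1.118
endloop
endfacet

endsolid


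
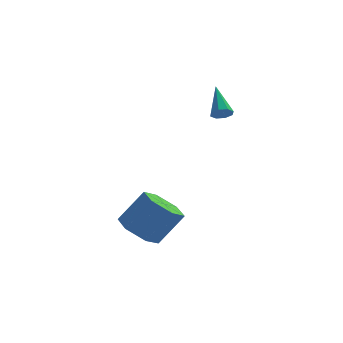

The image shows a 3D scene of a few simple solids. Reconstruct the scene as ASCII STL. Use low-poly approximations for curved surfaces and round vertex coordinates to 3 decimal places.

solid 
facet normal 0.042 -0.805 -0.592
outer loop
vertex 2.142 0.368 3.247
vertex 1.936 0.644 2.857
vertex 2.419 0.547 3.023
endloop
endfacet
facet normal 0.681 -0.159 0.715
outer loop
vertex 2.142 0.368 3.247
vertex 2.419 0.547 3.023
vertex 1.864 2.036 3.883
endloop
endfacet
facet normal 0.043 -0.804 -0.594
outer loop
vertex 2.419 0.547 3.023
vertex 1.936 0.644 2.857
vertex 2.413 0.783 2.703
endloop
endfacet
facet normal 0.951 0.256 0.171
outer loop
vertex 2.419 0.547 3.023
vertex 2.413 0.783 2.703
vertex 1.864 2.036 3.883
endloop
endfacet
facet normal 0.043 -0.805 -0.592
outer loop
vertex 2.413 0.783 2.703
vertex 1.936 0.644 2.857
vertex 2.127 0.937 2.473
endloop
endfacet
facet normal 0.657 0.649 -0.383
outer loop
vertex 2.413 0.783 2.703
vertex 2.127 0.937 2.473
vertex 1.864 2.036 3.883
endloop
endfacet
facet normal 0.042 -0.804 -0.593
outer loop
vertex 2.127 0.937 2.473
vertex 1.936 0.644 2.857
vertex 1.729 0.92 2.468
endloop
endfacet
facet normal -0.026 0.786 -0.618
outer loop
vertex 2.127 0.937 2.473
vertex 1.729 0.92 2.468
vertex 1.864 2.036 3.883
endloop
endfacet
facet normal 0.040 -0.805 -0.592
outer loop
vertex 1.729 0.92 2.468
vertex 1.936 0.644 2.857
vertex 1.453 0.742 2.691
endloop
endfacet
facet normal -0.702 0.590 -0.398
outer loop
vertex 1.729 0.92 2.468
vertex 1.453 0.742 2.691
vertex 1.864 2.036 3.883
endloop
endfacet
facet normal 0.040 -0.805 -0.592
outer loop
vertex 1.453 0.742 2.691
vertex 1.936 0.644 2.857
vertex 1.459 0.506 3.012
endloop
endfacet
facet normal -0.974 0.174 0.146
outer loop
vertex 1.453 0.742 2.691
vertex 1.459 0.506 3.012
vertex 1.864 2.036 3.883
endloop
endfacet
facet normal 0.040 -0.805 -0.592
outer loop
vertex 1.459 0.506 3.012
vertex 1.936 0.644 2.857
vertex 1.745 0.351 3.242
endloop
endfacet
facet normal -0.681 -0.218 0.699
outer loop
vertex 1.459 0.506 3.012
vertex 1.745 0.351 3.242
vertex 1.864 2.036 3.883
endloop
endfacet
facet normal 0.042 -0.805 -0.592
outer loop
vertex 1.745 0.351 3.242
vertex 1.936 0.644 2.857
vertex 2.142 0.368 3.247
endloop
endfacet
facet normal 0.003 -0.356 0.935
outer loop
vertex 1.745 0.351 3.242
vertex 2.142 0.368 3.247
vertex 1.864 2.036 3.883
endloop
endfacet
facet normal -0.612 -0.123 -0.782
outer loop
vertex -1.345 -1.319 -3.181
vertex -1.942 -1.983 -2.609
vertex -2.154 -0.945 -2.607
endloop
endfacet
facet normal 0.209 0.928 -0.309
outer loop
vertex -1.345 -1.319 -3.181
vertex -2.154 -0.945 -2.607
vertex -0.221 -1.093 -1.742
endloop
endfacet
facet normal 0.210 0.927 -0.310
outer loop
vertex -0.221 -1.093 -1.742
vertex -2.154 -0.945 -2.607
vertex -1.03 -0.718 -1.169
endloop
endfacet
facet normal 0.611 0.123 0.782
outer loop
vertex -0.221 -1.093 -1.742
vertex -1.03 -0.718 -1.169
vertex -0.818 -1.757 -1.171
endloop
endfacet
facet normal -0.611 -0.123 -0.782
outer loop
vertex -2.154 -0.945 -2.607
vertex -1.942 -1.983 -2.609
vertex -2.751 -1.608 -2.036
endloop
endfacet
facet normal -0.556 0.770 0.313
outer loop
vertex -2.154 -0.945 -2.607
vertex -2.751 -1.608 -2.036
vertex -1.03 -0.718 -1.169
endloop
endfacet
facet normal -0.556 0.770 0.313
outer loop
vertex -1.03 -0.718 -1.169
vertex -2.751 -1.608 -2.036
vertex -1.627 -1.382 -0.597
endloop
endfacet
facet normal 0.612 0.123 0.781
outer loop
vertex -1.03 -0.718 -1.169
vertex -1.627 -1.382 -0.597
vertex -0.818 -1.757 -1.171
endloop
endfacet
facet normal -0.611 -0.123 -0.782
outer loop
vertex -2.751 -1.608 -2.036
vertex -1.942 -1.983 -2.609
vertex -2.539 -2.647 -2.038
endloop
endfacet
facet normal -0.766 -0.158 0.623
outer loop
vertex -2.751 -1.608 -2.036
vertex -2.539 -2.647 -2.038
vertex -1.627 -1.382 -0.597
endloop
endfacet
facet normal -0.766 -0.158 0.623
outer loop
vertex -1.627 -1.382 -0.597
vertex -2.539 -2.647 -2.038
vertex -1.415 -2.421 -0.599
endloop
endfacet
facet normal 0.612 0.123 0.781
outer loop
vertex -1.627 -1.382 -0.597
vertex -1.415 -2.421 -0.599
vertex -0.818 -1.757 -1.171
endloop
endfacet
facet normal -0.611 -0.123 -0.782
outer loop
vertex -2.539 -2.647 -2.038
vertex -1.942 -1.983 -2.609
vertex -1.73 -3.022 -2.611
endloop
endfacet
facet normal -0.210 -0.927 0.310
outer loop
vertex -2.539 -2.647 -2.038
vertex -1.73 -3.022 -2.611
vertex -1.415 -2.421 -0.599
endloop
endfacet
facet normal -0.209 -0.928 0.310
outer loop
vertex -1.415 -2.421 -0.599
vertex -1.73 -3.022 -2.611
vertex -0.606 -2.795 -1.173
endloop
endfacet
facet normal 0.612 0.123 0.782
outer loop
vertex -1.415 -2.421 -0.599
vertex -0.606 -2.795 -1.173
vertex -0.818 -1.757 -1.171
endloop
endfacet
facet normal -0.612 -0.123 -0.781
outer loop
vertex -1.73 -3.022 -2.611
vertex -1.942 -1.983 -2.609
vertex -1.133 -2.358 -3.183
endloop
endfacet
facet normal 0.556 -0.770 -0.313
outer loop
vertex -1.73 -3.022 -2.611
vertex -1.133 -2.358 -3.183
vertex -0.606 -2.795 -1.173
endloop
endfacet
facet normal 0.556 -0.770 -0.313
outer loop
vertex -0.606 -2.795 -1.173
vertex -1.133 -2.358 -3.183
vertex -0.009 -2.132 -1.744
endloop
endfacet
facet normal 0.611 0.123 0.782
outer loop
vertex -0.606 -2.795 -1.173
vertex -0.009 -2.132 -1.744
vertex -0.818 -1.757 -1.171
endloop
endfacet
facet normal -0.612 -0.123 -0.781
outer loop
vertex -1.133 -2.358 -3.183
vertex -1.942 -1.983 -2.609
vertex -1.345 -1.319 -3.181
endloop
endfacet
facet normal 0.766 0.158 -0.623
outer loop
vertex -1.133 -2.358 -3.183
vertex -1.345 -1.319 -3.181
vertex -0.009 -2.132 -1.744
endloop
endfacet
facet normal 0.766 0.158 -0.623
outer loop
vertex -0.009 -2.132 -1.744
vertex -1.345 -1.319 -3.181
vertex -0.221 -1.093 -1.742
endloop
endfacet
facet normal 0.611 0.123 0.782
outer loop
vertex -0.009 -2.132 -1.744
vertex -0.221 -1.093 -1.742
vertex -0.818 -1.757 -1.171
endloop
endfacet

endsolid
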